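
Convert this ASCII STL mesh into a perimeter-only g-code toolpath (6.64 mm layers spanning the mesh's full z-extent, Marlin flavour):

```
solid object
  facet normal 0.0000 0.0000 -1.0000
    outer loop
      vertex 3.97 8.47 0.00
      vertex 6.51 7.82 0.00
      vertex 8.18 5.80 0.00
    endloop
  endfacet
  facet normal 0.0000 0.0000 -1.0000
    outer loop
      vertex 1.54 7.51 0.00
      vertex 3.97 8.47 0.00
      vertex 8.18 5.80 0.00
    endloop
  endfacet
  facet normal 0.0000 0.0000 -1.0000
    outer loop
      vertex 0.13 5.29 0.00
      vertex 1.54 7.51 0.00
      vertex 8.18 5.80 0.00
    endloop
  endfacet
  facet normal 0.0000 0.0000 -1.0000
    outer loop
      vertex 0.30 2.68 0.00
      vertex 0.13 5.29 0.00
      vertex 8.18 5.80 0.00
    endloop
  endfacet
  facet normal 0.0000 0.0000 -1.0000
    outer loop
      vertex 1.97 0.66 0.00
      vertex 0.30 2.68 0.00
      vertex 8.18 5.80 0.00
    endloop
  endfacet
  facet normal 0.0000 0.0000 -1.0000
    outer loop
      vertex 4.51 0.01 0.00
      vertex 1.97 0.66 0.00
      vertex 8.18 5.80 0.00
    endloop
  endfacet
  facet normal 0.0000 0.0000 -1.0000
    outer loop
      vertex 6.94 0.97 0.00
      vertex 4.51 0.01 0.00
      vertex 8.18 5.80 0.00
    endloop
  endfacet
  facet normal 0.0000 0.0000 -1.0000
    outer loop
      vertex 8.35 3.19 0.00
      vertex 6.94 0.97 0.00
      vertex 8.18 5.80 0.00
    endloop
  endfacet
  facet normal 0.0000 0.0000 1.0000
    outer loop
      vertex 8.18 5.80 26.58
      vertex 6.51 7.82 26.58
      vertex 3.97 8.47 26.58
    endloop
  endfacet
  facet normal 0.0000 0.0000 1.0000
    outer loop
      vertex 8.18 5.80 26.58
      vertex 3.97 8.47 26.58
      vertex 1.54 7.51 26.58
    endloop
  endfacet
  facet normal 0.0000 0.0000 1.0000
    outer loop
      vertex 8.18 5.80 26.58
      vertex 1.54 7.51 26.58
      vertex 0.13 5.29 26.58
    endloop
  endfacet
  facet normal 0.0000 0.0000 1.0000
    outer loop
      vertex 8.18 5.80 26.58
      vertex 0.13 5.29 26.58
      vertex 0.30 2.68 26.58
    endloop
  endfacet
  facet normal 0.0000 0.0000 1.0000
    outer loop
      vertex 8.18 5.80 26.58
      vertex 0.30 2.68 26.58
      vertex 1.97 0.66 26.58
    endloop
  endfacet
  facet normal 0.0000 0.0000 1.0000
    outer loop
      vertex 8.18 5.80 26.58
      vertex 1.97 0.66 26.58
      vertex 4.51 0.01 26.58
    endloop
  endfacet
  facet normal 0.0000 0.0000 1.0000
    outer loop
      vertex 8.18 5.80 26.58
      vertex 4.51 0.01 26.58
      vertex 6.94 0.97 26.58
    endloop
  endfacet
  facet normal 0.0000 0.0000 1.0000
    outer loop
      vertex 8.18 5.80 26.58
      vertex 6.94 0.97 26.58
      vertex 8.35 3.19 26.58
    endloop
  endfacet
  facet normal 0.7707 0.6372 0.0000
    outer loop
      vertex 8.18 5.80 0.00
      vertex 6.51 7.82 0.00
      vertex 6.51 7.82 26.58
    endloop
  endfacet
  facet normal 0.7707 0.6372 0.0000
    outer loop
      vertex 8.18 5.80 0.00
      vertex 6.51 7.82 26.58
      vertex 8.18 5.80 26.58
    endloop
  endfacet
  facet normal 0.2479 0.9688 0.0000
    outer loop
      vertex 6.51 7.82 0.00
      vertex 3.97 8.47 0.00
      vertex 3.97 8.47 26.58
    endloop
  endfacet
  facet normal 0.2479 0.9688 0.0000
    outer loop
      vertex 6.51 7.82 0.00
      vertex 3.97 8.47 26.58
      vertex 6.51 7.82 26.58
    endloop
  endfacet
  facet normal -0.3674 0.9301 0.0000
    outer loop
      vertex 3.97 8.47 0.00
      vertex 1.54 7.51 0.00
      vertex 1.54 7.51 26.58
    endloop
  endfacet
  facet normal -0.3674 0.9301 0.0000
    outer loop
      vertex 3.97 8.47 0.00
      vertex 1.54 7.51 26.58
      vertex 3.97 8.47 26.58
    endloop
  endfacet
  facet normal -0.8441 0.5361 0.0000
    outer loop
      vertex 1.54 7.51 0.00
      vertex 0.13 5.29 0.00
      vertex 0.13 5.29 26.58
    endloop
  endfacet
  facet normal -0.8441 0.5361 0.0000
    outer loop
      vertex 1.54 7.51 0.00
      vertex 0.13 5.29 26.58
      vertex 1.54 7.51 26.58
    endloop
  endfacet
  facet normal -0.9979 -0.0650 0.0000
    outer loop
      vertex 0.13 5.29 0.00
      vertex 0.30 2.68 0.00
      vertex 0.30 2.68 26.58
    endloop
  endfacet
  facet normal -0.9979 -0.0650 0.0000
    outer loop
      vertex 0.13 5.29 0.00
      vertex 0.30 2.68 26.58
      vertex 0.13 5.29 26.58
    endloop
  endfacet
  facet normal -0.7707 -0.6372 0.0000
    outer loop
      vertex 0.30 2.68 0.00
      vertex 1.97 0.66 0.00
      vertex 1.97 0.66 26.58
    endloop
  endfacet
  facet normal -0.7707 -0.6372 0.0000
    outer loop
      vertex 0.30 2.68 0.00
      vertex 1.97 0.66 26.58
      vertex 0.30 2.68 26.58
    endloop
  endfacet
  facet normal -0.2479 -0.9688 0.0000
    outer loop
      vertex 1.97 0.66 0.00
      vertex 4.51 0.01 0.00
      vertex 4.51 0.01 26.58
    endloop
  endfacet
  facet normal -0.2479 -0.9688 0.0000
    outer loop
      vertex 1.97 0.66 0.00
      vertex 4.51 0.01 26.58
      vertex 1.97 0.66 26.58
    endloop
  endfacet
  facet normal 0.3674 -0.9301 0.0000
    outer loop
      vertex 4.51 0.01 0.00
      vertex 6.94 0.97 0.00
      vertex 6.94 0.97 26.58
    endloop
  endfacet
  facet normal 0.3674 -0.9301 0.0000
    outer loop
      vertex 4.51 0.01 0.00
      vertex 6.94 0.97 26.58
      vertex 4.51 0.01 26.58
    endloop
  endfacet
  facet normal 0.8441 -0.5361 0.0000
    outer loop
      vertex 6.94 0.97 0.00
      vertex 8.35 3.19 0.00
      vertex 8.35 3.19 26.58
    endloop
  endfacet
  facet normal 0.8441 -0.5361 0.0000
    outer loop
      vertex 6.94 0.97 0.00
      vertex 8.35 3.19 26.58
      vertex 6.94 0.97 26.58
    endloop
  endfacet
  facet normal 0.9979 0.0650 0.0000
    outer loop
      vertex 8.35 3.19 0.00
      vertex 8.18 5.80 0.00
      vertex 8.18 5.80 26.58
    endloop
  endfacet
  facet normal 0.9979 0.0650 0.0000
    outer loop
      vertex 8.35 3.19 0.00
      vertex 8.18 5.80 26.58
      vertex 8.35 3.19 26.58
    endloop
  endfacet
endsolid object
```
; perimeter-only toolpath
G21 ; units = mm
G90 ; absolute positioning
G28 ; home
; layer 1
G0 Z6.64
G0 X8.18 Y5.80
G1 X6.51 Y7.82
G1 X3.97 Y8.47
G1 X1.54 Y7.51
G1 X0.13 Y5.29
G1 X0.30 Y2.68
G1 X1.97 Y0.66
G1 X4.51 Y0.01
G1 X6.94 Y0.97
G1 X8.35 Y3.19
G1 X8.18 Y5.80
; layer 2
G0 Z13.29
G0 X8.18 Y5.80
G1 X6.51 Y7.82
G1 X3.97 Y8.47
G1 X1.54 Y7.51
G1 X0.13 Y5.29
G1 X0.30 Y2.68
G1 X1.97 Y0.66
G1 X4.51 Y0.01
G1 X6.94 Y0.97
G1 X8.35 Y3.19
G1 X8.18 Y5.80
; layer 3
G0 Z19.93
G0 X8.18 Y5.80
G1 X6.51 Y7.82
G1 X3.97 Y8.47
G1 X1.54 Y7.51
G1 X0.13 Y5.29
G1 X0.30 Y2.68
G1 X1.97 Y0.66
G1 X4.51 Y0.01
G1 X6.94 Y0.97
G1 X8.35 Y3.19
G1 X8.18 Y5.80
; layer 4
G0 Z26.58
G0 X8.18 Y5.80
G1 X6.51 Y7.82
G1 X3.97 Y8.47
G1 X1.54 Y7.51
G1 X0.13 Y5.29
G1 X0.30 Y2.68
G1 X1.97 Y0.66
G1 X4.51 Y0.01
G1 X6.94 Y0.97
G1 X8.35 Y3.19
G1 X8.18 Y5.80
M2 ; end

The solid is a regular 10-sided prism (a cylinder approximated with 10 flat sides), circumscribed radius ≈ 4.24 mm, height ≈ 26.6 mm. Slicing at Δz = 6.64 mm — 4 equal slices spanning the solid's height, so layer i sits at z = i·h/4 — gives 4 non-empty perimeters. Each is a 10-segment closed polygon; G0 lifts to the layer z and rapids to the start vertex, then G1 traces the edges.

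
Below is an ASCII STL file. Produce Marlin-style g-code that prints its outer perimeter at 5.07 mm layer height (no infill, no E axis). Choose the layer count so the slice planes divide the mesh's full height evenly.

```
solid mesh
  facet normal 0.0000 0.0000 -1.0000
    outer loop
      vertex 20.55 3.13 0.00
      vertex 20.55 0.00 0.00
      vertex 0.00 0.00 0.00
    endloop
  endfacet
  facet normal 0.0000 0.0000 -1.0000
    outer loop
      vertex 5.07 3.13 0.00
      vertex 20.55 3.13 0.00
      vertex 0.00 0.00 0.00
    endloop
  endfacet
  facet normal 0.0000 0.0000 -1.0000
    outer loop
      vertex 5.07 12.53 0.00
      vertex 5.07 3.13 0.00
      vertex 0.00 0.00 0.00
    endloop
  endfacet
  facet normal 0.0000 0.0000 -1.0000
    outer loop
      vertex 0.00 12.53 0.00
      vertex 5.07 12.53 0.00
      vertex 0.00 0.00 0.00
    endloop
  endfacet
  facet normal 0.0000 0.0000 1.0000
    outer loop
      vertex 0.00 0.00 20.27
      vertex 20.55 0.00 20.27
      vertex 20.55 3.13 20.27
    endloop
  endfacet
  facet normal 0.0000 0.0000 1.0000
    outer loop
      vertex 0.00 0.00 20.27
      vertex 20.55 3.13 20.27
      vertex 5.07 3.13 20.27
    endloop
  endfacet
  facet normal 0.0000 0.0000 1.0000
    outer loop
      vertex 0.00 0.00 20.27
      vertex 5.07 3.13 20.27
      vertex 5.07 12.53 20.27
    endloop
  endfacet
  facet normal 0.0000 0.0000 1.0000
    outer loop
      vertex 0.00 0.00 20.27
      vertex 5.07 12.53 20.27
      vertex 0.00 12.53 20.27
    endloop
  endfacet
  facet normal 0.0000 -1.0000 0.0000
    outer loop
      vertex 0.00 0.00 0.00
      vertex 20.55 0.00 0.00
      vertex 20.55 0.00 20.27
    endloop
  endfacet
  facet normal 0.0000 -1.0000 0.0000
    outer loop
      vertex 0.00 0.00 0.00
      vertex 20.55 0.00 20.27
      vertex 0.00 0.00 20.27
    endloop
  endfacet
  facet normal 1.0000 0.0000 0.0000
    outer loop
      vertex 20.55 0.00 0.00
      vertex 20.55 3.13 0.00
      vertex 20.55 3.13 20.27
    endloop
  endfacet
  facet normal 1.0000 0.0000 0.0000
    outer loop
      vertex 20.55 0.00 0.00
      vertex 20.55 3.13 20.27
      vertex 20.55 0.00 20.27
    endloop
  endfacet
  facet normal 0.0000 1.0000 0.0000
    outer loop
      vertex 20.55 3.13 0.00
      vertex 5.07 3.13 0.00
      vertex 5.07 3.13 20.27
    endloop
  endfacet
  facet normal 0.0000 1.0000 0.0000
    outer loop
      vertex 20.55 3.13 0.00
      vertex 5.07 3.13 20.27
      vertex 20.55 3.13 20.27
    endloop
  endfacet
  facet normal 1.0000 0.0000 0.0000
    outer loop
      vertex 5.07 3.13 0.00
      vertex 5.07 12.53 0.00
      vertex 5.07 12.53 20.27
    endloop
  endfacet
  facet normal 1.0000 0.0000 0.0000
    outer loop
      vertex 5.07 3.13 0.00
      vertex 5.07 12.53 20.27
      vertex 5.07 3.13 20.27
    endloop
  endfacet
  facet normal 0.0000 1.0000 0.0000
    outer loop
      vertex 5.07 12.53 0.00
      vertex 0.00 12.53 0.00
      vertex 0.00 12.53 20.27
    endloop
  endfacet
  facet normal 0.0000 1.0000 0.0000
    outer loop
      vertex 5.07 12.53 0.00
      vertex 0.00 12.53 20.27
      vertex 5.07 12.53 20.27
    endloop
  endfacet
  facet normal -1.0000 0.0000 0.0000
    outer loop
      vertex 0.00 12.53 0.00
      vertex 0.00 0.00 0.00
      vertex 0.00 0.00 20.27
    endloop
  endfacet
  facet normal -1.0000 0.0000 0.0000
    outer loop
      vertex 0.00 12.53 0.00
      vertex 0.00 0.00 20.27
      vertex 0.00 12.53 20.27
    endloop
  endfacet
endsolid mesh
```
; perimeter-only toolpath
G21 ; units = mm
G90 ; absolute positioning
G28 ; home
; layer 1
G0 Z5.07
G0 X0.00 Y0.00
G1 X20.55 Y0.00
G1 X20.55 Y3.13
G1 X5.07 Y3.13
G1 X5.07 Y12.53
G1 X0.00 Y12.53
G1 X0.00 Y0.00
; layer 2
G0 Z10.13
G0 X0.00 Y0.00
G1 X20.55 Y0.00
G1 X20.55 Y3.13
G1 X5.07 Y3.13
G1 X5.07 Y12.53
G1 X0.00 Y12.53
G1 X0.00 Y0.00
; layer 3
G0 Z15.20
G0 X0.00 Y0.00
G1 X20.55 Y0.00
G1 X20.55 Y3.13
G1 X5.07 Y3.13
G1 X5.07 Y12.53
G1 X0.00 Y12.53
G1 X0.00 Y0.00
; layer 4
G0 Z20.27
G0 X0.00 Y0.00
G1 X20.55 Y0.00
G1 X20.55 Y3.13
G1 X5.07 Y3.13
G1 X5.07 Y12.53
G1 X0.00 Y12.53
G1 X0.00 Y0.00
M2 ; end

The solid is an L-shaped prism: outer 20.6 × 12.5 mm, arm thicknesses ≈ 3.13 mm (horizontal) and 5.07 mm (vertical), extruded 20.3 mm in z. Slicing at Δz = 5.07 mm — 4 equal slices spanning the solid's height, so layer i sits at z = i·h/4 — gives 4 non-empty perimeters. Each is a 6-segment closed polygon; G0 lifts to the layer z and rapids to the start vertex, then G1 traces the edges.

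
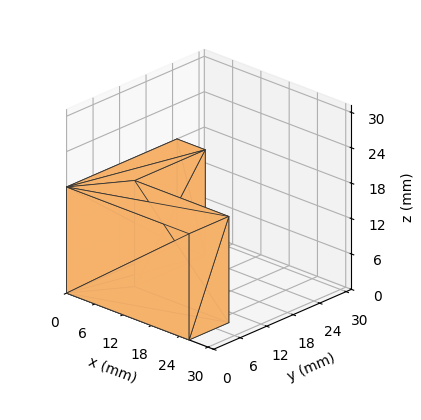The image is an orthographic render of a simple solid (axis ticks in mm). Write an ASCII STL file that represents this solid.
Reading the render: the shape is an L-shaped prism: outer 26 × 25 mm, arm thicknesses ≈ 9 mm (horizontal) and 6 mm (vertical), extruded 18 mm in z (dimensions read to the nearest mm from the axis ticks). For the STL, each face is triangulated and given an outward normal.

solid part
  facet normal 0.0000 0.0000 -1.0000
    outer loop
      vertex 26.000 9.000 0.000
      vertex 26.000 0.000 0.000
      vertex 0.000 0.000 0.000
    endloop
  endfacet
  facet normal 0.0000 0.0000 -1.0000
    outer loop
      vertex 6.000 9.000 0.000
      vertex 26.000 9.000 0.000
      vertex 0.000 0.000 0.000
    endloop
  endfacet
  facet normal 0.0000 0.0000 -1.0000
    outer loop
      vertex 6.000 25.000 0.000
      vertex 6.000 9.000 0.000
      vertex 0.000 0.000 0.000
    endloop
  endfacet
  facet normal 0.0000 0.0000 -1.0000
    outer loop
      vertex 0.000 25.000 0.000
      vertex 6.000 25.000 0.000
      vertex 0.000 0.000 0.000
    endloop
  endfacet
  facet normal 0.0000 0.0000 1.0000
    outer loop
      vertex 0.000 0.000 18.000
      vertex 26.000 0.000 18.000
      vertex 26.000 9.000 18.000
    endloop
  endfacet
  facet normal 0.0000 0.0000 1.0000
    outer loop
      vertex 0.000 0.000 18.000
      vertex 26.000 9.000 18.000
      vertex 6.000 9.000 18.000
    endloop
  endfacet
  facet normal 0.0000 0.0000 1.0000
    outer loop
      vertex 0.000 0.000 18.000
      vertex 6.000 9.000 18.000
      vertex 6.000 25.000 18.000
    endloop
  endfacet
  facet normal 0.0000 0.0000 1.0000
    outer loop
      vertex 0.000 0.000 18.000
      vertex 6.000 25.000 18.000
      vertex 0.000 25.000 18.000
    endloop
  endfacet
  facet normal 0.0000 -1.0000 0.0000
    outer loop
      vertex 0.000 0.000 0.000
      vertex 26.000 0.000 0.000
      vertex 26.000 0.000 18.000
    endloop
  endfacet
  facet normal 0.0000 -1.0000 0.0000
    outer loop
      vertex 0.000 0.000 0.000
      vertex 26.000 0.000 18.000
      vertex 0.000 0.000 18.000
    endloop
  endfacet
  facet normal 1.0000 0.0000 0.0000
    outer loop
      vertex 26.000 0.000 0.000
      vertex 26.000 9.000 0.000
      vertex 26.000 9.000 18.000
    endloop
  endfacet
  facet normal 1.0000 0.0000 0.0000
    outer loop
      vertex 26.000 0.000 0.000
      vertex 26.000 9.000 18.000
      vertex 26.000 0.000 18.000
    endloop
  endfacet
  facet normal 0.0000 1.0000 0.0000
    outer loop
      vertex 26.000 9.000 0.000
      vertex 6.000 9.000 0.000
      vertex 6.000 9.000 18.000
    endloop
  endfacet
  facet normal 0.0000 1.0000 0.0000
    outer loop
      vertex 26.000 9.000 0.000
      vertex 6.000 9.000 18.000
      vertex 26.000 9.000 18.000
    endloop
  endfacet
  facet normal 1.0000 0.0000 0.0000
    outer loop
      vertex 6.000 9.000 0.000
      vertex 6.000 25.000 0.000
      vertex 6.000 25.000 18.000
    endloop
  endfacet
  facet normal 1.0000 0.0000 0.0000
    outer loop
      vertex 6.000 9.000 0.000
      vertex 6.000 25.000 18.000
      vertex 6.000 9.000 18.000
    endloop
  endfacet
  facet normal 0.0000 1.0000 0.0000
    outer loop
      vertex 6.000 25.000 0.000
      vertex 0.000 25.000 0.000
      vertex 0.000 25.000 18.000
    endloop
  endfacet
  facet normal 0.0000 1.0000 0.0000
    outer loop
      vertex 6.000 25.000 0.000
      vertex 0.000 25.000 18.000
      vertex 6.000 25.000 18.000
    endloop
  endfacet
  facet normal -1.0000 0.0000 0.0000
    outer loop
      vertex 0.000 25.000 0.000
      vertex 0.000 0.000 0.000
      vertex 0.000 0.000 18.000
    endloop
  endfacet
  facet normal -1.0000 0.0000 0.0000
    outer loop
      vertex 0.000 25.000 0.000
      vertex 0.000 0.000 18.000
      vertex 0.000 25.000 18.000
    endloop
  endfacet
endsolid part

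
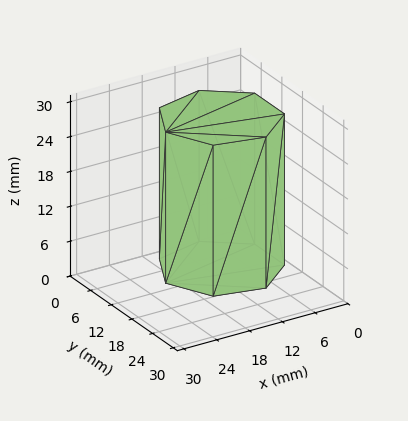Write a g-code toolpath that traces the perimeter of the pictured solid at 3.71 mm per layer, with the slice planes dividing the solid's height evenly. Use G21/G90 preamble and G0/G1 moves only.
Reading the render: the shape is a regular 7-sided prism (a cylinder approximated with 7 flat sides), circumscribed radius ≈ 10 mm, height ≈ 26 mm (dimensions read to the nearest mm from the axis ticks). For the g-code, the solid's height is divided into equal slices at the stated Δz and each level perimeter traced with G1 moves after a G0 lift.

; perimeter-only toolpath
G21 ; units = mm
G90 ; absolute positioning
G28 ; home
; layer 1
G0 Z3.71
G0 X20.00 Y10.00
G1 X16.23 Y17.82
G1 X7.77 Y19.75
G1 X0.99 Y14.34
G1 X0.99 Y5.66
G1 X7.77 Y0.25
G1 X16.23 Y2.18
G1 X20.00 Y10.00
; layer 2
G0 Z7.43
G0 X20.00 Y10.00
G1 X16.23 Y17.82
G1 X7.77 Y19.75
G1 X0.99 Y14.34
G1 X0.99 Y5.66
G1 X7.77 Y0.25
G1 X16.23 Y2.18
G1 X20.00 Y10.00
; layer 3
G0 Z11.14
G0 X20.00 Y10.00
G1 X16.23 Y17.82
G1 X7.77 Y19.75
G1 X0.99 Y14.34
G1 X0.99 Y5.66
G1 X7.77 Y0.25
G1 X16.23 Y2.18
G1 X20.00 Y10.00
; layer 4
G0 Z14.86
G0 X20.00 Y10.00
G1 X16.23 Y17.82
G1 X7.77 Y19.75
G1 X0.99 Y14.34
G1 X0.99 Y5.66
G1 X7.77 Y0.25
G1 X16.23 Y2.18
G1 X20.00 Y10.00
; layer 5
G0 Z18.57
G0 X20.00 Y10.00
G1 X16.23 Y17.82
G1 X7.77 Y19.75
G1 X0.99 Y14.34
G1 X0.99 Y5.66
G1 X7.77 Y0.25
G1 X16.23 Y2.18
G1 X20.00 Y10.00
; layer 6
G0 Z22.29
G0 X20.00 Y10.00
G1 X16.23 Y17.82
G1 X7.77 Y19.75
G1 X0.99 Y14.34
G1 X0.99 Y5.66
G1 X7.77 Y0.25
G1 X16.23 Y2.18
G1 X20.00 Y10.00
; layer 7
G0 Z26.00
G0 X20.00 Y10.00
G1 X16.23 Y17.82
G1 X7.77 Y19.75
G1 X0.99 Y14.34
G1 X0.99 Y5.66
G1 X7.77 Y0.25
G1 X16.23 Y2.18
G1 X20.00 Y10.00
M2 ; end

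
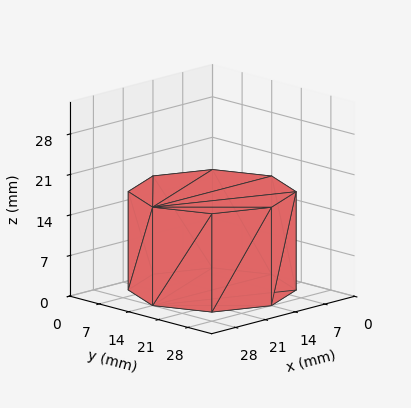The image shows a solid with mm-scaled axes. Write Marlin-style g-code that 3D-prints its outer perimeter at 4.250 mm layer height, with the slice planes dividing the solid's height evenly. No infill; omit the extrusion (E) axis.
Reading the render: the shape is a regular 8-sided prism (a cylinder approximated with 8 flat sides), circumscribed radius ≈ 14 mm, height ≈ 17 mm (dimensions read to the nearest mm from the axis ticks). For the g-code, the solid's height is divided into equal slices at the stated Δz and each level perimeter traced with G1 moves after a G0 lift.

; perimeter-only toolpath
G21 ; units = mm
G90 ; absolute positioning
G28 ; home
; layer 1
G0 Z4.250
G0 X28.000 Y14.000
G1 X23.899 Y23.899
G1 X14.000 Y28.000
G1 X4.101 Y23.899
G1 X0.000 Y14.000
G1 X4.101 Y4.101
G1 X14.000 Y0.000
G1 X23.899 Y4.101
G1 X28.000 Y14.000
; layer 2
G0 Z8.500
G0 X28.000 Y14.000
G1 X23.899 Y23.899
G1 X14.000 Y28.000
G1 X4.101 Y23.899
G1 X0.000 Y14.000
G1 X4.101 Y4.101
G1 X14.000 Y0.000
G1 X23.899 Y4.101
G1 X28.000 Y14.000
; layer 3
G0 Z12.750
G0 X28.000 Y14.000
G1 X23.899 Y23.899
G1 X14.000 Y28.000
G1 X4.101 Y23.899
G1 X0.000 Y14.000
G1 X4.101 Y4.101
G1 X14.000 Y0.000
G1 X23.899 Y4.101
G1 X28.000 Y14.000
; layer 4
G0 Z17.000
G0 X28.000 Y14.000
G1 X23.899 Y23.899
G1 X14.000 Y28.000
G1 X4.101 Y23.899
G1 X0.000 Y14.000
G1 X4.101 Y4.101
G1 X14.000 Y0.000
G1 X23.899 Y4.101
G1 X28.000 Y14.000
M2 ; end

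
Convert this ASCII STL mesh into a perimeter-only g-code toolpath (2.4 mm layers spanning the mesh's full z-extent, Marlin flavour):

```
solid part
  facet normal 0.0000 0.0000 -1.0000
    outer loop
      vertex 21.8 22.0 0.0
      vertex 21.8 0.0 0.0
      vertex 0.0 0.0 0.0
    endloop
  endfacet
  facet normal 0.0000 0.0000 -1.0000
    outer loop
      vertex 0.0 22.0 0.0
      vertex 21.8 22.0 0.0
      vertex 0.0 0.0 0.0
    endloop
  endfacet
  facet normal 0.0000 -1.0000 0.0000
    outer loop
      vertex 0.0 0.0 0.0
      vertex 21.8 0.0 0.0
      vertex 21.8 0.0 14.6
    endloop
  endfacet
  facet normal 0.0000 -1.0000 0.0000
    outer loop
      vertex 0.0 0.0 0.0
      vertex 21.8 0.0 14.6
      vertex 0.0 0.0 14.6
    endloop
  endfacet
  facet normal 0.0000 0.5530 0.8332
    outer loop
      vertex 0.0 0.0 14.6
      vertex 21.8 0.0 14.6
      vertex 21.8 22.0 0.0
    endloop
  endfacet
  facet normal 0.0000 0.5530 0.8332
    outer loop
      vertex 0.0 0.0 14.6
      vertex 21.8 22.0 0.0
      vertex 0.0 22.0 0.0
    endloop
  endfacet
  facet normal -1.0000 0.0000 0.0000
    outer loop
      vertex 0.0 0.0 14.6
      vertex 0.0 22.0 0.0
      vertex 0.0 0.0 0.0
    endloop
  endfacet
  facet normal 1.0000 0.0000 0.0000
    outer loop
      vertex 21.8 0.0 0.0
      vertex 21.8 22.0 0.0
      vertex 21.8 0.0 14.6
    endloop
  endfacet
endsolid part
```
; perimeter-only toolpath
G21 ; units = mm
G90 ; absolute positioning
G28 ; home
; layer 1
G0 Z2.4
G0 X0.0 Y0.0
G1 X21.8 Y0.0
G1 X21.8 Y18.3
G1 X0.0 Y18.3
G1 X0.0 Y0.0
; layer 2
G0 Z4.9
G0 X0.0 Y0.0
G1 X21.8 Y0.0
G1 X21.8 Y14.7
G1 X0.0 Y14.7
G1 X0.0 Y0.0
; layer 3
G0 Z7.3
G0 X0.0 Y0.0
G1 X21.8 Y0.0
G1 X21.8 Y11.0
G1 X0.0 Y11.0
G1 X0.0 Y0.0
; layer 4
G0 Z9.7
G0 X0.0 Y0.0
G1 X21.8 Y0.0
G1 X21.8 Y7.3
G1 X0.0 Y7.3
G1 X0.0 Y0.0
; layer 5
G0 Z12.2
G0 X0.0 Y0.0
G1 X21.8 Y0.0
G1 X21.8 Y3.7
G1 X0.0 Y3.7
G1 X0.0 Y0.0
M2 ; end

The solid is a wedge (ramp): 21.8 × 22 mm base, rising to 14.6 mm along the y=0 edge and sloping linearly to z=0 at y=22. Slicing at Δz = 2.4 mm — 6 equal slices spanning the solid's height, so layer i sits at z = i·h/6 — gives 5 non-empty perimeters. Each is a 4-segment closed polygon; G0 lifts to the layer z and rapids to the start vertex, then G1 traces the edges. The cross-section shrinks linearly with z (the slice at the apex is degenerate and omitted).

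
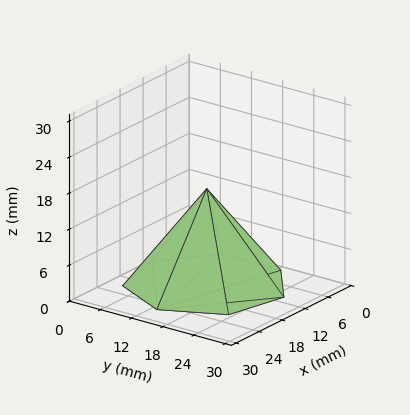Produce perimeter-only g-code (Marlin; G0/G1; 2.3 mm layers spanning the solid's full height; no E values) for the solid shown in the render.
Reading the render: the shape is a regular 7-sided pyramid, base circumscribed radius ≈ 13 mm, apex at z ≈ 16 mm (dimensions read to the nearest mm from the axis ticks). For the g-code, the solid's height is divided into equal slices at the stated Δz and each level perimeter traced with G1 moves after a G0 lift.

; perimeter-only toolpath
G21 ; units = mm
G90 ; absolute positioning
G28 ; home
; layer 1
G0 Z2.3
G0 X24.1 Y13.0
G1 X19.9 Y21.7
G1 X10.5 Y23.9
G1 X3.0 Y17.8
G1 X3.0 Y8.2
G1 X10.5 Y2.1
G1 X19.9 Y4.3
G1 X24.1 Y13.0
; layer 2
G0 Z4.6
G0 X22.3 Y13.0
G1 X18.8 Y20.3
G1 X10.9 Y22.1
G1 X4.6 Y17.0
G1 X4.6 Y9.0
G1 X10.9 Y3.9
G1 X18.8 Y5.7
G1 X22.3 Y13.0
; layer 3
G0 Z6.9
G0 X20.4 Y13.0
G1 X17.6 Y18.8
G1 X11.3 Y20.3
G1 X6.3 Y16.2
G1 X6.3 Y9.8
G1 X11.3 Y5.7
G1 X17.6 Y7.2
G1 X20.4 Y13.0
; layer 4
G0 Z9.1
G0 X18.6 Y13.0
G1 X16.5 Y17.4
G1 X11.8 Y18.4
G1 X8.0 Y15.4
G1 X8.0 Y10.6
G1 X11.8 Y7.6
G1 X16.5 Y8.6
G1 X18.6 Y13.0
; layer 5
G0 Z11.4
G0 X16.7 Y13.0
G1 X15.3 Y15.9
G1 X12.2 Y16.6
G1 X9.7 Y14.6
G1 X9.7 Y11.4
G1 X12.2 Y9.4
G1 X15.3 Y10.1
G1 X16.7 Y13.0
; layer 6
G0 Z13.7
G0 X14.9 Y13.0
G1 X14.2 Y14.5
G1 X12.6 Y14.8
G1 X11.3 Y13.8
G1 X11.3 Y12.2
G1 X12.6 Y11.2
G1 X14.2 Y11.5
G1 X14.9 Y13.0
M2 ; end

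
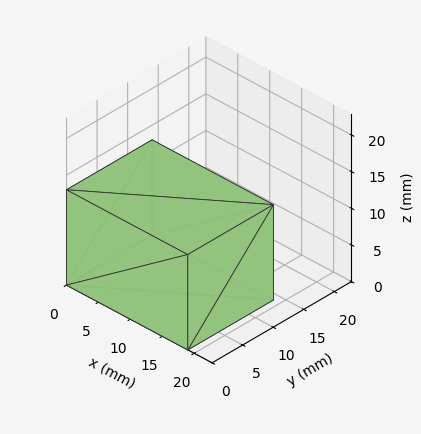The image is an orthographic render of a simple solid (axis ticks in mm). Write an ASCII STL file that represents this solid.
Reading the render: the shape is a rectangular box, roughly 19 × 14 mm footprint and 13 mm tall (dimensions read to the nearest mm from the axis ticks). For the STL, each face is triangulated and given an outward normal.

solid part
  facet normal 0.0000 0.0000 -1.0000
    outer loop
      vertex 19.00 14.00 0.00
      vertex 19.00 0.00 0.00
      vertex 0.00 0.00 0.00
    endloop
  endfacet
  facet normal 0.0000 0.0000 -1.0000
    outer loop
      vertex 0.00 14.00 0.00
      vertex 19.00 14.00 0.00
      vertex 0.00 0.00 0.00
    endloop
  endfacet
  facet normal 0.0000 0.0000 1.0000
    outer loop
      vertex 0.00 0.00 13.00
      vertex 19.00 0.00 13.00
      vertex 19.00 14.00 13.00
    endloop
  endfacet
  facet normal 0.0000 0.0000 1.0000
    outer loop
      vertex 0.00 0.00 13.00
      vertex 19.00 14.00 13.00
      vertex 0.00 14.00 13.00
    endloop
  endfacet
  facet normal 0.0000 -1.0000 0.0000
    outer loop
      vertex 0.00 0.00 0.00
      vertex 19.00 0.00 0.00
      vertex 19.00 0.00 13.00
    endloop
  endfacet
  facet normal 0.0000 -1.0000 0.0000
    outer loop
      vertex 0.00 0.00 0.00
      vertex 19.00 0.00 13.00
      vertex 0.00 0.00 13.00
    endloop
  endfacet
  facet normal 0.0000 1.0000 0.0000
    outer loop
      vertex 19.00 14.00 13.00
      vertex 19.00 14.00 0.00
      vertex 0.00 14.00 0.00
    endloop
  endfacet
  facet normal 0.0000 1.0000 0.0000
    outer loop
      vertex 0.00 14.00 13.00
      vertex 19.00 14.00 13.00
      vertex 0.00 14.00 0.00
    endloop
  endfacet
  facet normal -1.0000 0.0000 0.0000
    outer loop
      vertex 0.00 14.00 13.00
      vertex 0.00 14.00 0.00
      vertex 0.00 0.00 0.00
    endloop
  endfacet
  facet normal -1.0000 0.0000 0.0000
    outer loop
      vertex 0.00 0.00 13.00
      vertex 0.00 14.00 13.00
      vertex 0.00 0.00 0.00
    endloop
  endfacet
  facet normal 1.0000 0.0000 0.0000
    outer loop
      vertex 19.00 0.00 0.00
      vertex 19.00 14.00 0.00
      vertex 19.00 14.00 13.00
    endloop
  endfacet
  facet normal 1.0000 0.0000 0.0000
    outer loop
      vertex 19.00 0.00 0.00
      vertex 19.00 14.00 13.00
      vertex 19.00 0.00 13.00
    endloop
  endfacet
endsolid part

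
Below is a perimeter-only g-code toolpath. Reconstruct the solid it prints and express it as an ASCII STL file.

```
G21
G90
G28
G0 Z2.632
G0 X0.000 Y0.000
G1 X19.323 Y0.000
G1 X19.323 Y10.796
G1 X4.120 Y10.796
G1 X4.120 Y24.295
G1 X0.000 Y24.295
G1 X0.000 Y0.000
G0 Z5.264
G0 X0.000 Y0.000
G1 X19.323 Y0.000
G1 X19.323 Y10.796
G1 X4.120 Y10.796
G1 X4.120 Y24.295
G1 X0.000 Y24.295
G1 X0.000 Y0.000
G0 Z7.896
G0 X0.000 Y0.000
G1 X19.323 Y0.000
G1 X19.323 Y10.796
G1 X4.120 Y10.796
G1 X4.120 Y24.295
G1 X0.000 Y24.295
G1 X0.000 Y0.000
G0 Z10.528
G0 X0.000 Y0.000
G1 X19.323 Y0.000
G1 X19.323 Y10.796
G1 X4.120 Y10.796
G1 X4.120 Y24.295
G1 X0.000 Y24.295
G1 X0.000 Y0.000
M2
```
solid part
  facet normal 0.0000 0.0000 -1.0000
    outer loop
      vertex 19.323 10.796 0.000
      vertex 19.323 0.000 0.000
      vertex 0.000 0.000 0.000
    endloop
  endfacet
  facet normal 0.0000 0.0000 -1.0000
    outer loop
      vertex 4.120 10.796 0.000
      vertex 19.323 10.796 0.000
      vertex 0.000 0.000 0.000
    endloop
  endfacet
  facet normal 0.0000 0.0000 -1.0000
    outer loop
      vertex 4.120 24.295 0.000
      vertex 4.120 10.796 0.000
      vertex 0.000 0.000 0.000
    endloop
  endfacet
  facet normal 0.0000 0.0000 -1.0000
    outer loop
      vertex 0.000 24.295 0.000
      vertex 4.120 24.295 0.000
      vertex 0.000 0.000 0.000
    endloop
  endfacet
  facet normal 0.0000 0.0000 1.0000
    outer loop
      vertex 0.000 0.000 10.528
      vertex 19.323 0.000 10.528
      vertex 19.323 10.796 10.528
    endloop
  endfacet
  facet normal 0.0000 0.0000 1.0000
    outer loop
      vertex 0.000 0.000 10.528
      vertex 19.323 10.796 10.528
      vertex 4.120 10.796 10.528
    endloop
  endfacet
  facet normal 0.0000 0.0000 1.0000
    outer loop
      vertex 0.000 0.000 10.528
      vertex 4.120 10.796 10.528
      vertex 4.120 24.295 10.528
    endloop
  endfacet
  facet normal 0.0000 0.0000 1.0000
    outer loop
      vertex 0.000 0.000 10.528
      vertex 4.120 24.295 10.528
      vertex 0.000 24.295 10.528
    endloop
  endfacet
  facet normal 0.0000 -1.0000 0.0000
    outer loop
      vertex 0.000 0.000 0.000
      vertex 19.323 0.000 0.000
      vertex 19.323 0.000 10.528
    endloop
  endfacet
  facet normal 0.0000 -1.0000 0.0000
    outer loop
      vertex 0.000 0.000 0.000
      vertex 19.323 0.000 10.528
      vertex 0.000 0.000 10.528
    endloop
  endfacet
  facet normal 1.0000 0.0000 0.0000
    outer loop
      vertex 19.323 0.000 0.000
      vertex 19.323 10.796 0.000
      vertex 19.323 10.796 10.528
    endloop
  endfacet
  facet normal 1.0000 0.0000 0.0000
    outer loop
      vertex 19.323 0.000 0.000
      vertex 19.323 10.796 10.528
      vertex 19.323 0.000 10.528
    endloop
  endfacet
  facet normal 0.0000 1.0000 0.0000
    outer loop
      vertex 19.323 10.796 0.000
      vertex 4.120 10.796 0.000
      vertex 4.120 10.796 10.528
    endloop
  endfacet
  facet normal 0.0000 1.0000 0.0000
    outer loop
      vertex 19.323 10.796 0.000
      vertex 4.120 10.796 10.528
      vertex 19.323 10.796 10.528
    endloop
  endfacet
  facet normal 1.0000 0.0000 0.0000
    outer loop
      vertex 4.120 10.796 0.000
      vertex 4.120 24.295 0.000
      vertex 4.120 24.295 10.528
    endloop
  endfacet
  facet normal 1.0000 0.0000 0.0000
    outer loop
      vertex 4.120 10.796 0.000
      vertex 4.120 24.295 10.528
      vertex 4.120 10.796 10.528
    endloop
  endfacet
  facet normal 0.0000 1.0000 0.0000
    outer loop
      vertex 4.120 24.295 0.000
      vertex 0.000 24.295 0.000
      vertex 0.000 24.295 10.528
    endloop
  endfacet
  facet normal 0.0000 1.0000 0.0000
    outer loop
      vertex 4.120 24.295 0.000
      vertex 0.000 24.295 10.528
      vertex 4.120 24.295 10.528
    endloop
  endfacet
  facet normal -1.0000 0.0000 0.0000
    outer loop
      vertex 0.000 24.295 0.000
      vertex 0.000 0.000 0.000
      vertex 0.000 0.000 10.528
    endloop
  endfacet
  facet normal -1.0000 0.0000 0.0000
    outer loop
      vertex 0.000 24.295 0.000
      vertex 0.000 0.000 10.528
      vertex 0.000 24.295 10.528
    endloop
  endfacet
endsolid part

The G0 Z moves step by Δz≈2.632 mm. Every layer's G1 loop is the same polygon, so the solid is a straight extrusion of it from z=0 to z≈10.5. Closing with flat bottom and top caps and triangulating gives 20 facets — an L-shaped prism: outer 19.3 × 24.3 mm, arm thicknesses ≈ 10.8 mm (horizontal) and 4.12 mm (vertical), extruded 10.5 mm in z.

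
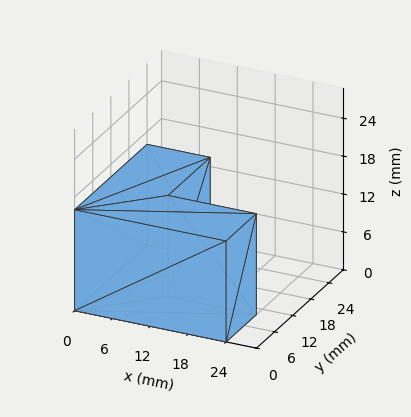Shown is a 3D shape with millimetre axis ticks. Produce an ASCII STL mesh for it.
Reading the render: the shape is an L-shaped prism: outer 24 × 24 mm, arm thicknesses ≈ 10 mm (horizontal) and 10 mm (vertical), extruded 16 mm in z (dimensions read to the nearest mm from the axis ticks). For the STL, each face is triangulated and given an outward normal.

solid part
  facet normal 0.0000 0.0000 -1.0000
    outer loop
      vertex 24.0 10.0 0.0
      vertex 24.0 0.0 0.0
      vertex 0.0 0.0 0.0
    endloop
  endfacet
  facet normal 0.0000 0.0000 -1.0000
    outer loop
      vertex 10.0 10.0 0.0
      vertex 24.0 10.0 0.0
      vertex 0.0 0.0 0.0
    endloop
  endfacet
  facet normal 0.0000 0.0000 -1.0000
    outer loop
      vertex 10.0 24.0 0.0
      vertex 10.0 10.0 0.0
      vertex 0.0 0.0 0.0
    endloop
  endfacet
  facet normal 0.0000 0.0000 -1.0000
    outer loop
      vertex 0.0 24.0 0.0
      vertex 10.0 24.0 0.0
      vertex 0.0 0.0 0.0
    endloop
  endfacet
  facet normal 0.0000 0.0000 1.0000
    outer loop
      vertex 0.0 0.0 16.0
      vertex 24.0 0.0 16.0
      vertex 24.0 10.0 16.0
    endloop
  endfacet
  facet normal 0.0000 0.0000 1.0000
    outer loop
      vertex 0.0 0.0 16.0
      vertex 24.0 10.0 16.0
      vertex 10.0 10.0 16.0
    endloop
  endfacet
  facet normal 0.0000 0.0000 1.0000
    outer loop
      vertex 0.0 0.0 16.0
      vertex 10.0 10.0 16.0
      vertex 10.0 24.0 16.0
    endloop
  endfacet
  facet normal 0.0000 0.0000 1.0000
    outer loop
      vertex 0.0 0.0 16.0
      vertex 10.0 24.0 16.0
      vertex 0.0 24.0 16.0
    endloop
  endfacet
  facet normal 0.0000 -1.0000 0.0000
    outer loop
      vertex 0.0 0.0 0.0
      vertex 24.0 0.0 0.0
      vertex 24.0 0.0 16.0
    endloop
  endfacet
  facet normal 0.0000 -1.0000 0.0000
    outer loop
      vertex 0.0 0.0 0.0
      vertex 24.0 0.0 16.0
      vertex 0.0 0.0 16.0
    endloop
  endfacet
  facet normal 1.0000 0.0000 0.0000
    outer loop
      vertex 24.0 0.0 0.0
      vertex 24.0 10.0 0.0
      vertex 24.0 10.0 16.0
    endloop
  endfacet
  facet normal 1.0000 0.0000 0.0000
    outer loop
      vertex 24.0 0.0 0.0
      vertex 24.0 10.0 16.0
      vertex 24.0 0.0 16.0
    endloop
  endfacet
  facet normal 0.0000 1.0000 0.0000
    outer loop
      vertex 24.0 10.0 0.0
      vertex 10.0 10.0 0.0
      vertex 10.0 10.0 16.0
    endloop
  endfacet
  facet normal 0.0000 1.0000 0.0000
    outer loop
      vertex 24.0 10.0 0.0
      vertex 10.0 10.0 16.0
      vertex 24.0 10.0 16.0
    endloop
  endfacet
  facet normal 1.0000 0.0000 0.0000
    outer loop
      vertex 10.0 10.0 0.0
      vertex 10.0 24.0 0.0
      vertex 10.0 24.0 16.0
    endloop
  endfacet
  facet normal 1.0000 0.0000 0.0000
    outer loop
      vertex 10.0 10.0 0.0
      vertex 10.0 24.0 16.0
      vertex 10.0 10.0 16.0
    endloop
  endfacet
  facet normal 0.0000 1.0000 0.0000
    outer loop
      vertex 10.0 24.0 0.0
      vertex 0.0 24.0 0.0
      vertex 0.0 24.0 16.0
    endloop
  endfacet
  facet normal 0.0000 1.0000 0.0000
    outer loop
      vertex 10.0 24.0 0.0
      vertex 0.0 24.0 16.0
      vertex 10.0 24.0 16.0
    endloop
  endfacet
  facet normal -1.0000 0.0000 0.0000
    outer loop
      vertex 0.0 24.0 0.0
      vertex 0.0 0.0 0.0
      vertex 0.0 0.0 16.0
    endloop
  endfacet
  facet normal -1.0000 0.0000 0.0000
    outer loop
      vertex 0.0 24.0 0.0
      vertex 0.0 0.0 16.0
      vertex 0.0 24.0 16.0
    endloop
  endfacet
endsolid part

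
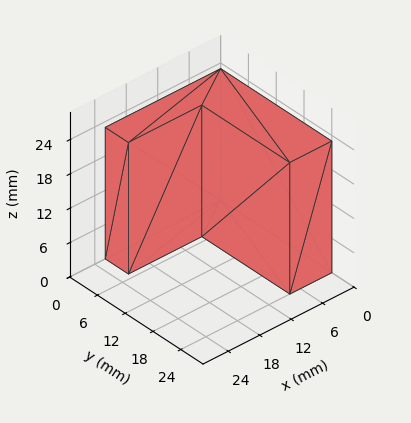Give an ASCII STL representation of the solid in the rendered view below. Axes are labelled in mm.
Reading the render: the shape is an L-shaped prism: outer 22 × 24 mm, arm thicknesses ≈ 5 mm (horizontal) and 8 mm (vertical), extruded 23 mm in z (dimensions read to the nearest mm from the axis ticks). For the STL, each face is triangulated and given an outward normal.

solid part
  facet normal 0.0000 0.0000 -1.0000
    outer loop
      vertex 22.0 5.0 0.0
      vertex 22.0 0.0 0.0
      vertex 0.0 0.0 0.0
    endloop
  endfacet
  facet normal 0.0000 0.0000 -1.0000
    outer loop
      vertex 8.0 5.0 0.0
      vertex 22.0 5.0 0.0
      vertex 0.0 0.0 0.0
    endloop
  endfacet
  facet normal 0.0000 0.0000 -1.0000
    outer loop
      vertex 8.0 24.0 0.0
      vertex 8.0 5.0 0.0
      vertex 0.0 0.0 0.0
    endloop
  endfacet
  facet normal 0.0000 0.0000 -1.0000
    outer loop
      vertex 0.0 24.0 0.0
      vertex 8.0 24.0 0.0
      vertex 0.0 0.0 0.0
    endloop
  endfacet
  facet normal 0.0000 0.0000 1.0000
    outer loop
      vertex 0.0 0.0 23.0
      vertex 22.0 0.0 23.0
      vertex 22.0 5.0 23.0
    endloop
  endfacet
  facet normal 0.0000 0.0000 1.0000
    outer loop
      vertex 0.0 0.0 23.0
      vertex 22.0 5.0 23.0
      vertex 8.0 5.0 23.0
    endloop
  endfacet
  facet normal 0.0000 0.0000 1.0000
    outer loop
      vertex 0.0 0.0 23.0
      vertex 8.0 5.0 23.0
      vertex 8.0 24.0 23.0
    endloop
  endfacet
  facet normal 0.0000 0.0000 1.0000
    outer loop
      vertex 0.0 0.0 23.0
      vertex 8.0 24.0 23.0
      vertex 0.0 24.0 23.0
    endloop
  endfacet
  facet normal 0.0000 -1.0000 0.0000
    outer loop
      vertex 0.0 0.0 0.0
      vertex 22.0 0.0 0.0
      vertex 22.0 0.0 23.0
    endloop
  endfacet
  facet normal 0.0000 -1.0000 0.0000
    outer loop
      vertex 0.0 0.0 0.0
      vertex 22.0 0.0 23.0
      vertex 0.0 0.0 23.0
    endloop
  endfacet
  facet normal 1.0000 0.0000 0.0000
    outer loop
      vertex 22.0 0.0 0.0
      vertex 22.0 5.0 0.0
      vertex 22.0 5.0 23.0
    endloop
  endfacet
  facet normal 1.0000 0.0000 0.0000
    outer loop
      vertex 22.0 0.0 0.0
      vertex 22.0 5.0 23.0
      vertex 22.0 0.0 23.0
    endloop
  endfacet
  facet normal 0.0000 1.0000 0.0000
    outer loop
      vertex 22.0 5.0 0.0
      vertex 8.0 5.0 0.0
      vertex 8.0 5.0 23.0
    endloop
  endfacet
  facet normal 0.0000 1.0000 0.0000
    outer loop
      vertex 22.0 5.0 0.0
      vertex 8.0 5.0 23.0
      vertex 22.0 5.0 23.0
    endloop
  endfacet
  facet normal 1.0000 0.0000 0.0000
    outer loop
      vertex 8.0 5.0 0.0
      vertex 8.0 24.0 0.0
      vertex 8.0 24.0 23.0
    endloop
  endfacet
  facet normal 1.0000 0.0000 0.0000
    outer loop
      vertex 8.0 5.0 0.0
      vertex 8.0 24.0 23.0
      vertex 8.0 5.0 23.0
    endloop
  endfacet
  facet normal 0.0000 1.0000 0.0000
    outer loop
      vertex 8.0 24.0 0.0
      vertex 0.0 24.0 0.0
      vertex 0.0 24.0 23.0
    endloop
  endfacet
  facet normal 0.0000 1.0000 0.0000
    outer loop
      vertex 8.0 24.0 0.0
      vertex 0.0 24.0 23.0
      vertex 8.0 24.0 23.0
    endloop
  endfacet
  facet normal -1.0000 0.0000 0.0000
    outer loop
      vertex 0.0 24.0 0.0
      vertex 0.0 0.0 0.0
      vertex 0.0 0.0 23.0
    endloop
  endfacet
  facet normal -1.0000 0.0000 0.0000
    outer loop
      vertex 0.0 24.0 0.0
      vertex 0.0 0.0 23.0
      vertex 0.0 24.0 23.0
    endloop
  endfacet
endsolid part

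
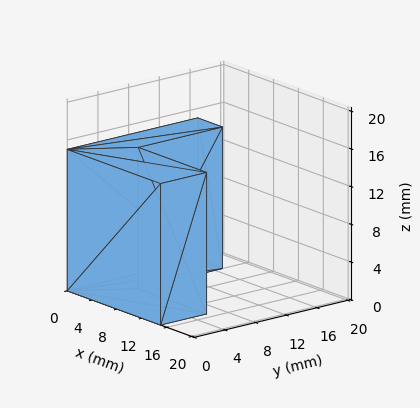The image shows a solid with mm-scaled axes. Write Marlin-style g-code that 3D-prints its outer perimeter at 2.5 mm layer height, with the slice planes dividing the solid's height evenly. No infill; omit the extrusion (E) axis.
Reading the render: the shape is an L-shaped prism: outer 15 × 17 mm, arm thicknesses ≈ 6 mm (horizontal) and 4 mm (vertical), extruded 15 mm in z (dimensions read to the nearest mm from the axis ticks). For the g-code, the solid's height is divided into equal slices at the stated Δz and each level perimeter traced with G1 moves after a G0 lift.

; perimeter-only toolpath
G21 ; units = mm
G90 ; absolute positioning
G28 ; home
; layer 1
G0 Z2.5
G0 X0.0 Y0.0
G1 X15.0 Y0.0
G1 X15.0 Y6.0
G1 X4.0 Y6.0
G1 X4.0 Y17.0
G1 X0.0 Y17.0
G1 X0.0 Y0.0
; layer 2
G0 Z5.0
G0 X0.0 Y0.0
G1 X15.0 Y0.0
G1 X15.0 Y6.0
G1 X4.0 Y6.0
G1 X4.0 Y17.0
G1 X0.0 Y17.0
G1 X0.0 Y0.0
; layer 3
G0 Z7.5
G0 X0.0 Y0.0
G1 X15.0 Y0.0
G1 X15.0 Y6.0
G1 X4.0 Y6.0
G1 X4.0 Y17.0
G1 X0.0 Y17.0
G1 X0.0 Y0.0
; layer 4
G0 Z10.0
G0 X0.0 Y0.0
G1 X15.0 Y0.0
G1 X15.0 Y6.0
G1 X4.0 Y6.0
G1 X4.0 Y17.0
G1 X0.0 Y17.0
G1 X0.0 Y0.0
; layer 5
G0 Z12.5
G0 X0.0 Y0.0
G1 X15.0 Y0.0
G1 X15.0 Y6.0
G1 X4.0 Y6.0
G1 X4.0 Y17.0
G1 X0.0 Y17.0
G1 X0.0 Y0.0
; layer 6
G0 Z15.0
G0 X0.0 Y0.0
G1 X15.0 Y0.0
G1 X15.0 Y6.0
G1 X4.0 Y6.0
G1 X4.0 Y17.0
G1 X0.0 Y17.0
G1 X0.0 Y0.0
M2 ; end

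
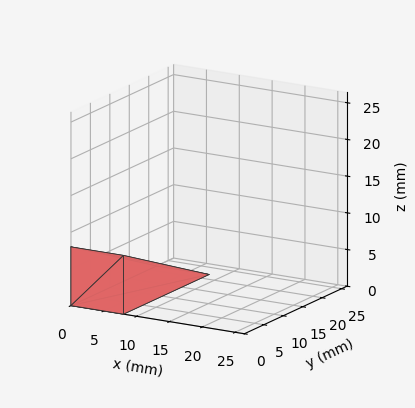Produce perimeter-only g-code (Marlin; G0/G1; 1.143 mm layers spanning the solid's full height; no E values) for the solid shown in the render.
Reading the render: the shape is a wedge (ramp): 8 × 22 mm base, rising to 8 mm along the y=0 edge and sloping linearly to z=0 at y=22 (dimensions read to the nearest mm from the axis ticks). For the g-code, the solid's height is divided into equal slices at the stated Δz and each level perimeter traced with G1 moves after a G0 lift.

; perimeter-only toolpath
G21 ; units = mm
G90 ; absolute positioning
G28 ; home
; layer 1
G0 Z1.143
G0 X0.000 Y0.000
G1 X8.000 Y0.000
G1 X8.000 Y18.857
G1 X0.000 Y18.857
G1 X0.000 Y0.000
; layer 2
G0 Z2.286
G0 X0.000 Y0.000
G1 X8.000 Y0.000
G1 X8.000 Y15.714
G1 X0.000 Y15.714
G1 X0.000 Y0.000
; layer 3
G0 Z3.429
G0 X0.000 Y0.000
G1 X8.000 Y0.000
G1 X8.000 Y12.571
G1 X0.000 Y12.571
G1 X0.000 Y0.000
; layer 4
G0 Z4.571
G0 X0.000 Y0.000
G1 X8.000 Y0.000
G1 X8.000 Y9.429
G1 X0.000 Y9.429
G1 X0.000 Y0.000
; layer 5
G0 Z5.714
G0 X0.000 Y0.000
G1 X8.000 Y0.000
G1 X8.000 Y6.286
G1 X0.000 Y6.286
G1 X0.000 Y0.000
; layer 6
G0 Z6.857
G0 X0.000 Y0.000
G1 X8.000 Y0.000
G1 X8.000 Y3.143
G1 X0.000 Y3.143
G1 X0.000 Y0.000
M2 ; end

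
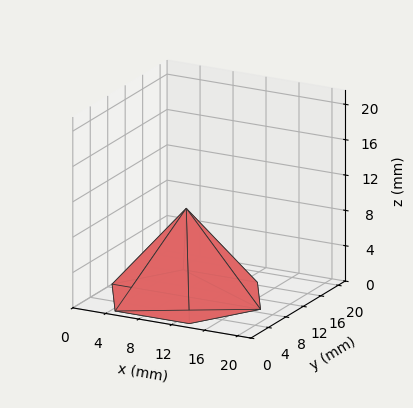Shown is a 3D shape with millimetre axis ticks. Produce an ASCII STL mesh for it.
Reading the render: the shape is a regular 6-sided pyramid, base circumscribed radius ≈ 9 mm, apex at z ≈ 10 mm (dimensions read to the nearest mm from the axis ticks). For the STL, each face is triangulated and given an outward normal.

solid part
  facet normal 0.0000 0.0000 -1.0000
    outer loop
      vertex 4.5 16.8 0.0
      vertex 13.5 16.8 0.0
      vertex 18.0 9.0 0.0
    endloop
  endfacet
  facet normal 0.0000 0.0000 -1.0000
    outer loop
      vertex 0.0 9.0 0.0
      vertex 4.5 16.8 0.0
      vertex 18.0 9.0 0.0
    endloop
  endfacet
  facet normal 0.0000 0.0000 -1.0000
    outer loop
      vertex 4.5 1.2 0.0
      vertex 0.0 9.0 0.0
      vertex 18.0 9.0 0.0
    endloop
  endfacet
  facet normal 0.0000 0.0000 -1.0000
    outer loop
      vertex 13.5 1.2 0.0
      vertex 4.5 1.2 0.0
      vertex 18.0 9.0 0.0
    endloop
  endfacet
  facet normal 0.6831 0.3941 0.6148
    outer loop
      vertex 18.0 9.0 0.0
      vertex 13.5 16.8 0.0
      vertex 9.0 9.0 10.0
    endloop
  endfacet
  facet normal 0.0000 0.7885 0.6150
    outer loop
      vertex 13.5 16.8 0.0
      vertex 4.5 16.8 0.0
      vertex 9.0 9.0 10.0
    endloop
  endfacet
  facet normal -0.6831 0.3941 0.6148
    outer loop
      vertex 4.5 16.8 0.0
      vertex 0.0 9.0 0.0
      vertex 9.0 9.0 10.0
    endloop
  endfacet
  facet normal -0.6831 -0.3941 0.6148
    outer loop
      vertex 0.0 9.0 0.0
      vertex 4.5 1.2 0.0
      vertex 9.0 9.0 10.0
    endloop
  endfacet
  facet normal 0.0000 -0.7885 0.6150
    outer loop
      vertex 4.5 1.2 0.0
      vertex 13.5 1.2 0.0
      vertex 9.0 9.0 10.0
    endloop
  endfacet
  facet normal 0.6831 -0.3941 0.6148
    outer loop
      vertex 13.5 1.2 0.0
      vertex 18.0 9.0 0.0
      vertex 9.0 9.0 10.0
    endloop
  endfacet
endsolid part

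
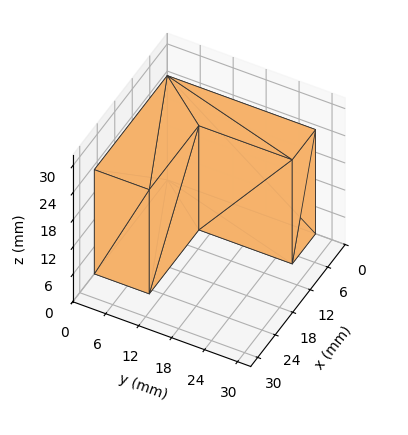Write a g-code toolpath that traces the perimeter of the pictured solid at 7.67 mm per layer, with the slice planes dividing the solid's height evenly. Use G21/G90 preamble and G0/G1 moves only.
Reading the render: the shape is an L-shaped prism: outer 25 × 27 mm, arm thicknesses ≈ 10 mm (horizontal) and 8 mm (vertical), extruded 23 mm in z (dimensions read to the nearest mm from the axis ticks). For the g-code, the solid's height is divided into equal slices at the stated Δz and each level perimeter traced with G1 moves after a G0 lift.

; perimeter-only toolpath
G21 ; units = mm
G90 ; absolute positioning
G28 ; home
; layer 1
G0 Z7.67
G0 X0.00 Y0.00
G1 X25.00 Y0.00
G1 X25.00 Y10.00
G1 X8.00 Y10.00
G1 X8.00 Y27.00
G1 X0.00 Y27.00
G1 X0.00 Y0.00
; layer 2
G0 Z15.33
G0 X0.00 Y0.00
G1 X25.00 Y0.00
G1 X25.00 Y10.00
G1 X8.00 Y10.00
G1 X8.00 Y27.00
G1 X0.00 Y27.00
G1 X0.00 Y0.00
; layer 3
G0 Z23.00
G0 X0.00 Y0.00
G1 X25.00 Y0.00
G1 X25.00 Y10.00
G1 X8.00 Y10.00
G1 X8.00 Y27.00
G1 X0.00 Y27.00
G1 X0.00 Y0.00
M2 ; end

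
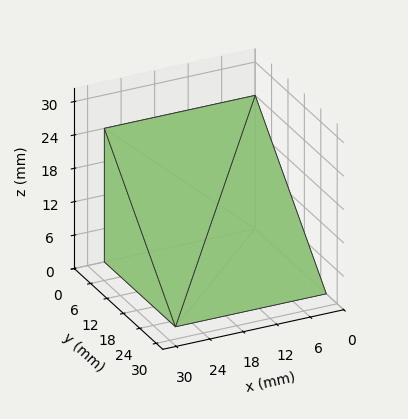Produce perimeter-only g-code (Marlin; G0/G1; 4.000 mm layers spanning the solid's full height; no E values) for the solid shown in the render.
Reading the render: the shape is a wedge (ramp): 27 × 26 mm base, rising to 24 mm along the y=0 edge and sloping linearly to z=0 at y=26 (dimensions read to the nearest mm from the axis ticks). For the g-code, the solid's height is divided into equal slices at the stated Δz and each level perimeter traced with G1 moves after a G0 lift.

; perimeter-only toolpath
G21 ; units = mm
G90 ; absolute positioning
G28 ; home
; layer 1
G0 Z4.000
G0 X0.000 Y0.000
G1 X27.000 Y0.000
G1 X27.000 Y21.667
G1 X0.000 Y21.667
G1 X0.000 Y0.000
; layer 2
G0 Z8.000
G0 X0.000 Y0.000
G1 X27.000 Y0.000
G1 X27.000 Y17.333
G1 X0.000 Y17.333
G1 X0.000 Y0.000
; layer 3
G0 Z12.000
G0 X0.000 Y0.000
G1 X27.000 Y0.000
G1 X27.000 Y13.000
G1 X0.000 Y13.000
G1 X0.000 Y0.000
; layer 4
G0 Z16.000
G0 X0.000 Y0.000
G1 X27.000 Y0.000
G1 X27.000 Y8.667
G1 X0.000 Y8.667
G1 X0.000 Y0.000
; layer 5
G0 Z20.000
G0 X0.000 Y0.000
G1 X27.000 Y0.000
G1 X27.000 Y4.333
G1 X0.000 Y4.333
G1 X0.000 Y0.000
M2 ; end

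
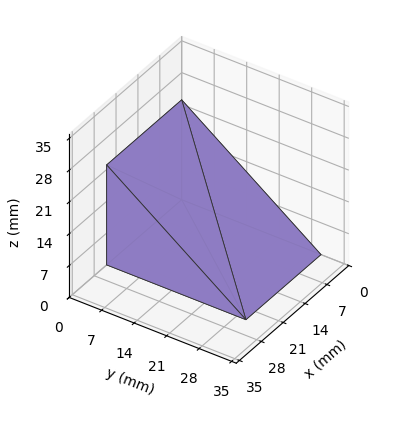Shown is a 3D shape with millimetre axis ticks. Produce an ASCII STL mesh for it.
Reading the render: the shape is a wedge (ramp): 24 × 30 mm base, rising to 22 mm along the y=0 edge and sloping linearly to z=0 at y=30 (dimensions read to the nearest mm from the axis ticks). For the STL, each face is triangulated and given an outward normal.

solid part
  facet normal 0.0000 0.0000 -1.0000
    outer loop
      vertex 24.00 30.00 0.00
      vertex 24.00 0.00 0.00
      vertex 0.00 0.00 0.00
    endloop
  endfacet
  facet normal 0.0000 0.0000 -1.0000
    outer loop
      vertex 0.00 30.00 0.00
      vertex 24.00 30.00 0.00
      vertex 0.00 0.00 0.00
    endloop
  endfacet
  facet normal 0.0000 -1.0000 0.0000
    outer loop
      vertex 0.00 0.00 0.00
      vertex 24.00 0.00 0.00
      vertex 24.00 0.00 22.00
    endloop
  endfacet
  facet normal 0.0000 -1.0000 0.0000
    outer loop
      vertex 0.00 0.00 0.00
      vertex 24.00 0.00 22.00
      vertex 0.00 0.00 22.00
    endloop
  endfacet
  facet normal 0.0000 0.5914 0.8064
    outer loop
      vertex 0.00 0.00 22.00
      vertex 24.00 0.00 22.00
      vertex 24.00 30.00 0.00
    endloop
  endfacet
  facet normal 0.0000 0.5914 0.8064
    outer loop
      vertex 0.00 0.00 22.00
      vertex 24.00 30.00 0.00
      vertex 0.00 30.00 0.00
    endloop
  endfacet
  facet normal -1.0000 0.0000 0.0000
    outer loop
      vertex 0.00 0.00 22.00
      vertex 0.00 30.00 0.00
      vertex 0.00 0.00 0.00
    endloop
  endfacet
  facet normal 1.0000 0.0000 0.0000
    outer loop
      vertex 24.00 0.00 0.00
      vertex 24.00 30.00 0.00
      vertex 24.00 0.00 22.00
    endloop
  endfacet
endsolid part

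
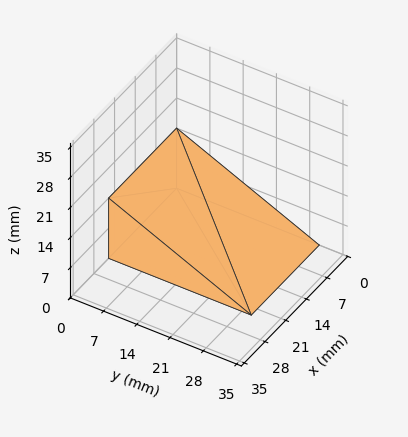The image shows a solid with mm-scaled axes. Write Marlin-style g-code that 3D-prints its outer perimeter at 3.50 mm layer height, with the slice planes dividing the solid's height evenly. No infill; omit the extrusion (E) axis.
Reading the render: the shape is a wedge (ramp): 23 × 30 mm base, rising to 14 mm along the y=0 edge and sloping linearly to z=0 at y=30 (dimensions read to the nearest mm from the axis ticks). For the g-code, the solid's height is divided into equal slices at the stated Δz and each level perimeter traced with G1 moves after a G0 lift.

; perimeter-only toolpath
G21 ; units = mm
G90 ; absolute positioning
G28 ; home
; layer 1
G0 Z3.50
G0 X0.00 Y0.00
G1 X23.00 Y0.00
G1 X23.00 Y22.50
G1 X0.00 Y22.50
G1 X0.00 Y0.00
; layer 2
G0 Z7.00
G0 X0.00 Y0.00
G1 X23.00 Y0.00
G1 X23.00 Y15.00
G1 X0.00 Y15.00
G1 X0.00 Y0.00
; layer 3
G0 Z10.50
G0 X0.00 Y0.00
G1 X23.00 Y0.00
G1 X23.00 Y7.50
G1 X0.00 Y7.50
G1 X0.00 Y0.00
M2 ; end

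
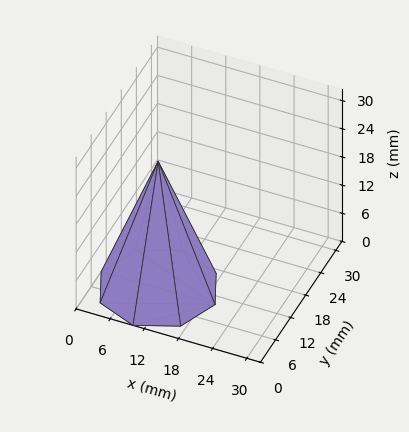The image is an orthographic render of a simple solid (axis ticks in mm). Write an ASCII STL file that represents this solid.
Reading the render: the shape is a regular 8-sided pyramid, base circumscribed radius ≈ 10 mm, apex at z ≈ 27 mm (dimensions read to the nearest mm from the axis ticks). For the STL, each face is triangulated and given an outward normal.

solid part
  facet normal 0.0000 0.0000 -1.0000
    outer loop
      vertex 10.00 20.00 0.00
      vertex 17.07 17.07 0.00
      vertex 20.00 10.00 0.00
    endloop
  endfacet
  facet normal 0.0000 0.0000 -1.0000
    outer loop
      vertex 2.93 17.07 0.00
      vertex 10.00 20.00 0.00
      vertex 20.00 10.00 0.00
    endloop
  endfacet
  facet normal 0.0000 0.0000 -1.0000
    outer loop
      vertex 0.00 10.00 0.00
      vertex 2.93 17.07 0.00
      vertex 20.00 10.00 0.00
    endloop
  endfacet
  facet normal 0.0000 0.0000 -1.0000
    outer loop
      vertex 2.93 2.93 0.00
      vertex 0.00 10.00 0.00
      vertex 20.00 10.00 0.00
    endloop
  endfacet
  facet normal 0.0000 0.0000 -1.0000
    outer loop
      vertex 10.00 0.00 0.00
      vertex 2.93 2.93 0.00
      vertex 20.00 10.00 0.00
    endloop
  endfacet
  facet normal 0.0000 0.0000 -1.0000
    outer loop
      vertex 17.07 2.93 0.00
      vertex 10.00 0.00 0.00
      vertex 20.00 10.00 0.00
    endloop
  endfacet
  facet normal 0.8741 0.3622 0.3237
    outer loop
      vertex 20.00 10.00 0.00
      vertex 17.07 17.07 0.00
      vertex 10.00 10.00 27.00
    endloop
  endfacet
  facet normal 0.3622 0.8741 0.3237
    outer loop
      vertex 17.07 17.07 0.00
      vertex 10.00 20.00 0.00
      vertex 10.00 10.00 27.00
    endloop
  endfacet
  facet normal -0.3622 0.8741 0.3237
    outer loop
      vertex 10.00 20.00 0.00
      vertex 2.93 17.07 0.00
      vertex 10.00 10.00 27.00
    endloop
  endfacet
  facet normal -0.8741 0.3622 0.3237
    outer loop
      vertex 2.93 17.07 0.00
      vertex 0.00 10.00 0.00
      vertex 10.00 10.00 27.00
    endloop
  endfacet
  facet normal -0.8741 -0.3622 0.3237
    outer loop
      vertex 0.00 10.00 0.00
      vertex 2.93 2.93 0.00
      vertex 10.00 10.00 27.00
    endloop
  endfacet
  facet normal -0.3622 -0.8741 0.3237
    outer loop
      vertex 2.93 2.93 0.00
      vertex 10.00 0.00 0.00
      vertex 10.00 10.00 27.00
    endloop
  endfacet
  facet normal 0.3622 -0.8741 0.3237
    outer loop
      vertex 10.00 0.00 0.00
      vertex 17.07 2.93 0.00
      vertex 10.00 10.00 27.00
    endloop
  endfacet
  facet normal 0.8741 -0.3622 0.3237
    outer loop
      vertex 17.07 2.93 0.00
      vertex 20.00 10.00 0.00
      vertex 10.00 10.00 27.00
    endloop
  endfacet
endsolid part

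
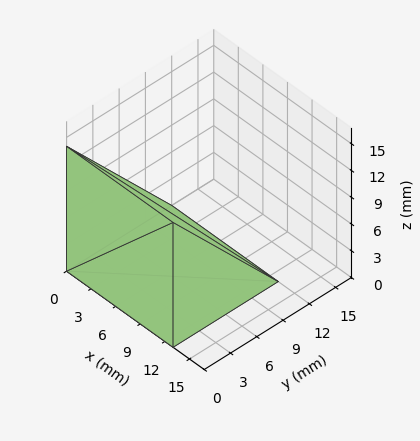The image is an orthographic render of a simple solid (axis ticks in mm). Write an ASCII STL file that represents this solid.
Reading the render: the shape is a wedge (ramp): 13 × 12 mm base, rising to 14 mm along the y=0 edge and sloping linearly to z=0 at y=12 (dimensions read to the nearest mm from the axis ticks). For the STL, each face is triangulated and given an outward normal.

solid part
  facet normal 0.0000 0.0000 -1.0000
    outer loop
      vertex 13.0 12.0 0.0
      vertex 13.0 0.0 0.0
      vertex 0.0 0.0 0.0
    endloop
  endfacet
  facet normal 0.0000 0.0000 -1.0000
    outer loop
      vertex 0.0 12.0 0.0
      vertex 13.0 12.0 0.0
      vertex 0.0 0.0 0.0
    endloop
  endfacet
  facet normal 0.0000 -1.0000 0.0000
    outer loop
      vertex 0.0 0.0 0.0
      vertex 13.0 0.0 0.0
      vertex 13.0 0.0 14.0
    endloop
  endfacet
  facet normal 0.0000 -1.0000 0.0000
    outer loop
      vertex 0.0 0.0 0.0
      vertex 13.0 0.0 14.0
      vertex 0.0 0.0 14.0
    endloop
  endfacet
  facet normal 0.0000 0.7593 0.6508
    outer loop
      vertex 0.0 0.0 14.0
      vertex 13.0 0.0 14.0
      vertex 13.0 12.0 0.0
    endloop
  endfacet
  facet normal 0.0000 0.7593 0.6508
    outer loop
      vertex 0.0 0.0 14.0
      vertex 13.0 12.0 0.0
      vertex 0.0 12.0 0.0
    endloop
  endfacet
  facet normal -1.0000 0.0000 0.0000
    outer loop
      vertex 0.0 0.0 14.0
      vertex 0.0 12.0 0.0
      vertex 0.0 0.0 0.0
    endloop
  endfacet
  facet normal 1.0000 0.0000 0.0000
    outer loop
      vertex 13.0 0.0 0.0
      vertex 13.0 12.0 0.0
      vertex 13.0 0.0 14.0
    endloop
  endfacet
endsolid part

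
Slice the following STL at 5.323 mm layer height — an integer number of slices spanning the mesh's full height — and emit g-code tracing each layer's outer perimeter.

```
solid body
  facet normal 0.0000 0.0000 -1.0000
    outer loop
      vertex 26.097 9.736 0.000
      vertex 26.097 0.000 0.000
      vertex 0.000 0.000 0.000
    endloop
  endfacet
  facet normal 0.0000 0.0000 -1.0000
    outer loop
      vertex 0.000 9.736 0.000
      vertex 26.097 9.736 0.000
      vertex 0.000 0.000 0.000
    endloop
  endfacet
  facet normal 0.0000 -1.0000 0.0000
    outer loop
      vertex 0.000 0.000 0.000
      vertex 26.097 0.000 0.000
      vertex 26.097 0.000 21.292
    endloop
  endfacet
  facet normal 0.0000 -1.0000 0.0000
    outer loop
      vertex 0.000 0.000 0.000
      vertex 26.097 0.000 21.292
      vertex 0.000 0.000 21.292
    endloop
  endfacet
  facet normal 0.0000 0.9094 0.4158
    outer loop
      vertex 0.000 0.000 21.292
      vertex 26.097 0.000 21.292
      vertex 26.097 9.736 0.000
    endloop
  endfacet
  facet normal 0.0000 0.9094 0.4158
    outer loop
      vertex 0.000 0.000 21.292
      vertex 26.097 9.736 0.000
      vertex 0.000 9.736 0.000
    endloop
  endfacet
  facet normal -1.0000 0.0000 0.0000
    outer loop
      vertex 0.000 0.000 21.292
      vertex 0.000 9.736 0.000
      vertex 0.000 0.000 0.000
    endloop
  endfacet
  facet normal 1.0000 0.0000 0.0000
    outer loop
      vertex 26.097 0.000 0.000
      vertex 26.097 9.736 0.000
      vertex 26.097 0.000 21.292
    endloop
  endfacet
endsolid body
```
; perimeter-only toolpath
G21 ; units = mm
G90 ; absolute positioning
G28 ; home
; layer 1
G0 Z5.323
G0 X0.000 Y0.000
G1 X26.097 Y0.000
G1 X26.097 Y7.302
G1 X0.000 Y7.302
G1 X0.000 Y0.000
; layer 2
G0 Z10.646
G0 X0.000 Y0.000
G1 X26.097 Y0.000
G1 X26.097 Y4.868
G1 X0.000 Y4.868
G1 X0.000 Y0.000
; layer 3
G0 Z15.969
G0 X0.000 Y0.000
G1 X26.097 Y0.000
G1 X26.097 Y2.434
G1 X0.000 Y2.434
G1 X0.000 Y0.000
M2 ; end

The solid is a wedge (ramp): 26.1 × 9.74 mm base, rising to 21.3 mm along the y=0 edge and sloping linearly to z=0 at y=9.74. Slicing at Δz = 5.323 mm — 4 equal slices spanning the solid's height, so layer i sits at z = i·h/4 — gives 3 non-empty perimeters. Each is a 4-segment closed polygon; G0 lifts to the layer z and rapids to the start vertex, then G1 traces the edges. The cross-section shrinks linearly with z (the slice at the apex is degenerate and omitted).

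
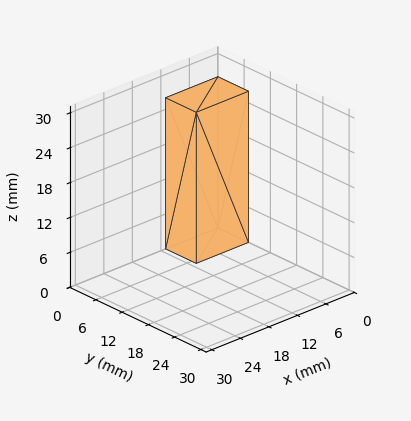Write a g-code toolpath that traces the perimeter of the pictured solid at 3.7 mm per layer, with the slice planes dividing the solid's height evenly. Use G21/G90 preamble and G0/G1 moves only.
Reading the render: the shape is a rectangular box, roughly 11 × 7 mm footprint and 26 mm tall (dimensions read to the nearest mm from the axis ticks). For the g-code, the solid's height is divided into equal slices at the stated Δz and each level perimeter traced with G1 moves after a G0 lift.

; perimeter-only toolpath
G21 ; units = mm
G90 ; absolute positioning
G28 ; home
; layer 1
G0 Z3.7
G0 X0.0 Y0.0
G1 X11.0 Y0.0
G1 X11.0 Y7.0
G1 X0.0 Y7.0
G1 X0.0 Y0.0
; layer 2
G0 Z7.4
G0 X0.0 Y0.0
G1 X11.0 Y0.0
G1 X11.0 Y7.0
G1 X0.0 Y7.0
G1 X0.0 Y0.0
; layer 3
G0 Z11.1
G0 X0.0 Y0.0
G1 X11.0 Y0.0
G1 X11.0 Y7.0
G1 X0.0 Y7.0
G1 X0.0 Y0.0
; layer 4
G0 Z14.9
G0 X0.0 Y0.0
G1 X11.0 Y0.0
G1 X11.0 Y7.0
G1 X0.0 Y7.0
G1 X0.0 Y0.0
; layer 5
G0 Z18.6
G0 X0.0 Y0.0
G1 X11.0 Y0.0
G1 X11.0 Y7.0
G1 X0.0 Y7.0
G1 X0.0 Y0.0
; layer 6
G0 Z22.3
G0 X0.0 Y0.0
G1 X11.0 Y0.0
G1 X11.0 Y7.0
G1 X0.0 Y7.0
G1 X0.0 Y0.0
; layer 7
G0 Z26.0
G0 X0.0 Y0.0
G1 X11.0 Y0.0
G1 X11.0 Y7.0
G1 X0.0 Y7.0
G1 X0.0 Y0.0
M2 ; end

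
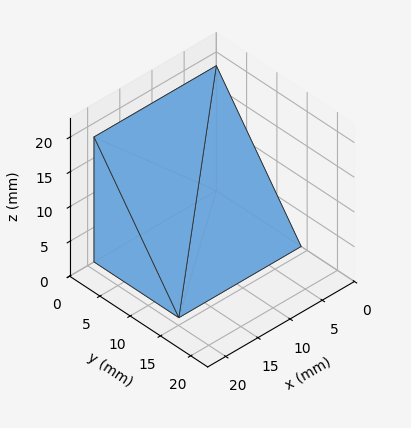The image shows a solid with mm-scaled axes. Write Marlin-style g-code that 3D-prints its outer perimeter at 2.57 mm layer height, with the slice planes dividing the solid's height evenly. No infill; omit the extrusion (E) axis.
Reading the render: the shape is a wedge (ramp): 19 × 14 mm base, rising to 18 mm along the y=0 edge and sloping linearly to z=0 at y=14 (dimensions read to the nearest mm from the axis ticks). For the g-code, the solid's height is divided into equal slices at the stated Δz and each level perimeter traced with G1 moves after a G0 lift.

; perimeter-only toolpath
G21 ; units = mm
G90 ; absolute positioning
G28 ; home
; layer 1
G0 Z2.57
G0 X0.00 Y0.00
G1 X19.00 Y0.00
G1 X19.00 Y12.00
G1 X0.00 Y12.00
G1 X0.00 Y0.00
; layer 2
G0 Z5.14
G0 X0.00 Y0.00
G1 X19.00 Y0.00
G1 X19.00 Y10.00
G1 X0.00 Y10.00
G1 X0.00 Y0.00
; layer 3
G0 Z7.71
G0 X0.00 Y0.00
G1 X19.00 Y0.00
G1 X19.00 Y8.00
G1 X0.00 Y8.00
G1 X0.00 Y0.00
; layer 4
G0 Z10.29
G0 X0.00 Y0.00
G1 X19.00 Y0.00
G1 X19.00 Y6.00
G1 X0.00 Y6.00
G1 X0.00 Y0.00
; layer 5
G0 Z12.86
G0 X0.00 Y0.00
G1 X19.00 Y0.00
G1 X19.00 Y4.00
G1 X0.00 Y4.00
G1 X0.00 Y0.00
; layer 6
G0 Z15.43
G0 X0.00 Y0.00
G1 X19.00 Y0.00
G1 X19.00 Y2.00
G1 X0.00 Y2.00
G1 X0.00 Y0.00
M2 ; end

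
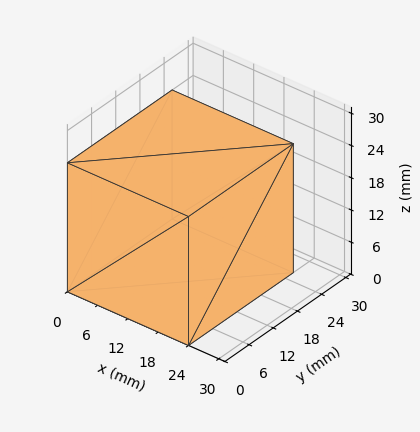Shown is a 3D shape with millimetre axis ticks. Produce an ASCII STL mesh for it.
Reading the render: the shape is a rectangular box, roughly 24 × 26 mm footprint and 24 mm tall (dimensions read to the nearest mm from the axis ticks). For the STL, each face is triangulated and given an outward normal.

solid part
  facet normal 0.0000 0.0000 -1.0000
    outer loop
      vertex 24.000 26.000 0.000
      vertex 24.000 0.000 0.000
      vertex 0.000 0.000 0.000
    endloop
  endfacet
  facet normal 0.0000 0.0000 -1.0000
    outer loop
      vertex 0.000 26.000 0.000
      vertex 24.000 26.000 0.000
      vertex 0.000 0.000 0.000
    endloop
  endfacet
  facet normal 0.0000 0.0000 1.0000
    outer loop
      vertex 0.000 0.000 24.000
      vertex 24.000 0.000 24.000
      vertex 24.000 26.000 24.000
    endloop
  endfacet
  facet normal 0.0000 0.0000 1.0000
    outer loop
      vertex 0.000 0.000 24.000
      vertex 24.000 26.000 24.000
      vertex 0.000 26.000 24.000
    endloop
  endfacet
  facet normal 0.0000 -1.0000 0.0000
    outer loop
      vertex 0.000 0.000 0.000
      vertex 24.000 0.000 0.000
      vertex 24.000 0.000 24.000
    endloop
  endfacet
  facet normal 0.0000 -1.0000 0.0000
    outer loop
      vertex 0.000 0.000 0.000
      vertex 24.000 0.000 24.000
      vertex 0.000 0.000 24.000
    endloop
  endfacet
  facet normal 0.0000 1.0000 0.0000
    outer loop
      vertex 24.000 26.000 24.000
      vertex 24.000 26.000 0.000
      vertex 0.000 26.000 0.000
    endloop
  endfacet
  facet normal 0.0000 1.0000 0.0000
    outer loop
      vertex 0.000 26.000 24.000
      vertex 24.000 26.000 24.000
      vertex 0.000 26.000 0.000
    endloop
  endfacet
  facet normal -1.0000 0.0000 0.0000
    outer loop
      vertex 0.000 26.000 24.000
      vertex 0.000 26.000 0.000
      vertex 0.000 0.000 0.000
    endloop
  endfacet
  facet normal -1.0000 0.0000 0.0000
    outer loop
      vertex 0.000 0.000 24.000
      vertex 0.000 26.000 24.000
      vertex 0.000 0.000 0.000
    endloop
  endfacet
  facet normal 1.0000 0.0000 0.0000
    outer loop
      vertex 24.000 0.000 0.000
      vertex 24.000 26.000 0.000
      vertex 24.000 26.000 24.000
    endloop
  endfacet
  facet normal 1.0000 0.0000 0.0000
    outer loop
      vertex 24.000 0.000 0.000
      vertex 24.000 26.000 24.000
      vertex 24.000 0.000 24.000
    endloop
  endfacet
endsolid part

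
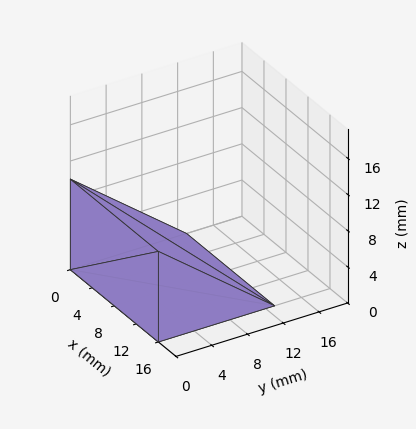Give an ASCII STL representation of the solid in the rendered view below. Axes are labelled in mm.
Reading the render: the shape is a wedge (ramp): 16 × 13 mm base, rising to 10 mm along the y=0 edge and sloping linearly to z=0 at y=13 (dimensions read to the nearest mm from the axis ticks). For the STL, each face is triangulated and given an outward normal.

solid part
  facet normal 0.0000 0.0000 -1.0000
    outer loop
      vertex 16.00 13.00 0.00
      vertex 16.00 0.00 0.00
      vertex 0.00 0.00 0.00
    endloop
  endfacet
  facet normal 0.0000 0.0000 -1.0000
    outer loop
      vertex 0.00 13.00 0.00
      vertex 16.00 13.00 0.00
      vertex 0.00 0.00 0.00
    endloop
  endfacet
  facet normal 0.0000 -1.0000 0.0000
    outer loop
      vertex 0.00 0.00 0.00
      vertex 16.00 0.00 0.00
      vertex 16.00 0.00 10.00
    endloop
  endfacet
  facet normal 0.0000 -1.0000 0.0000
    outer loop
      vertex 0.00 0.00 0.00
      vertex 16.00 0.00 10.00
      vertex 0.00 0.00 10.00
    endloop
  endfacet
  facet normal 0.0000 0.6097 0.7926
    outer loop
      vertex 0.00 0.00 10.00
      vertex 16.00 0.00 10.00
      vertex 16.00 13.00 0.00
    endloop
  endfacet
  facet normal 0.0000 0.6097 0.7926
    outer loop
      vertex 0.00 0.00 10.00
      vertex 16.00 13.00 0.00
      vertex 0.00 13.00 0.00
    endloop
  endfacet
  facet normal -1.0000 0.0000 0.0000
    outer loop
      vertex 0.00 0.00 10.00
      vertex 0.00 13.00 0.00
      vertex 0.00 0.00 0.00
    endloop
  endfacet
  facet normal 1.0000 0.0000 0.0000
    outer loop
      vertex 16.00 0.00 0.00
      vertex 16.00 13.00 0.00
      vertex 16.00 0.00 10.00
    endloop
  endfacet
endsolid part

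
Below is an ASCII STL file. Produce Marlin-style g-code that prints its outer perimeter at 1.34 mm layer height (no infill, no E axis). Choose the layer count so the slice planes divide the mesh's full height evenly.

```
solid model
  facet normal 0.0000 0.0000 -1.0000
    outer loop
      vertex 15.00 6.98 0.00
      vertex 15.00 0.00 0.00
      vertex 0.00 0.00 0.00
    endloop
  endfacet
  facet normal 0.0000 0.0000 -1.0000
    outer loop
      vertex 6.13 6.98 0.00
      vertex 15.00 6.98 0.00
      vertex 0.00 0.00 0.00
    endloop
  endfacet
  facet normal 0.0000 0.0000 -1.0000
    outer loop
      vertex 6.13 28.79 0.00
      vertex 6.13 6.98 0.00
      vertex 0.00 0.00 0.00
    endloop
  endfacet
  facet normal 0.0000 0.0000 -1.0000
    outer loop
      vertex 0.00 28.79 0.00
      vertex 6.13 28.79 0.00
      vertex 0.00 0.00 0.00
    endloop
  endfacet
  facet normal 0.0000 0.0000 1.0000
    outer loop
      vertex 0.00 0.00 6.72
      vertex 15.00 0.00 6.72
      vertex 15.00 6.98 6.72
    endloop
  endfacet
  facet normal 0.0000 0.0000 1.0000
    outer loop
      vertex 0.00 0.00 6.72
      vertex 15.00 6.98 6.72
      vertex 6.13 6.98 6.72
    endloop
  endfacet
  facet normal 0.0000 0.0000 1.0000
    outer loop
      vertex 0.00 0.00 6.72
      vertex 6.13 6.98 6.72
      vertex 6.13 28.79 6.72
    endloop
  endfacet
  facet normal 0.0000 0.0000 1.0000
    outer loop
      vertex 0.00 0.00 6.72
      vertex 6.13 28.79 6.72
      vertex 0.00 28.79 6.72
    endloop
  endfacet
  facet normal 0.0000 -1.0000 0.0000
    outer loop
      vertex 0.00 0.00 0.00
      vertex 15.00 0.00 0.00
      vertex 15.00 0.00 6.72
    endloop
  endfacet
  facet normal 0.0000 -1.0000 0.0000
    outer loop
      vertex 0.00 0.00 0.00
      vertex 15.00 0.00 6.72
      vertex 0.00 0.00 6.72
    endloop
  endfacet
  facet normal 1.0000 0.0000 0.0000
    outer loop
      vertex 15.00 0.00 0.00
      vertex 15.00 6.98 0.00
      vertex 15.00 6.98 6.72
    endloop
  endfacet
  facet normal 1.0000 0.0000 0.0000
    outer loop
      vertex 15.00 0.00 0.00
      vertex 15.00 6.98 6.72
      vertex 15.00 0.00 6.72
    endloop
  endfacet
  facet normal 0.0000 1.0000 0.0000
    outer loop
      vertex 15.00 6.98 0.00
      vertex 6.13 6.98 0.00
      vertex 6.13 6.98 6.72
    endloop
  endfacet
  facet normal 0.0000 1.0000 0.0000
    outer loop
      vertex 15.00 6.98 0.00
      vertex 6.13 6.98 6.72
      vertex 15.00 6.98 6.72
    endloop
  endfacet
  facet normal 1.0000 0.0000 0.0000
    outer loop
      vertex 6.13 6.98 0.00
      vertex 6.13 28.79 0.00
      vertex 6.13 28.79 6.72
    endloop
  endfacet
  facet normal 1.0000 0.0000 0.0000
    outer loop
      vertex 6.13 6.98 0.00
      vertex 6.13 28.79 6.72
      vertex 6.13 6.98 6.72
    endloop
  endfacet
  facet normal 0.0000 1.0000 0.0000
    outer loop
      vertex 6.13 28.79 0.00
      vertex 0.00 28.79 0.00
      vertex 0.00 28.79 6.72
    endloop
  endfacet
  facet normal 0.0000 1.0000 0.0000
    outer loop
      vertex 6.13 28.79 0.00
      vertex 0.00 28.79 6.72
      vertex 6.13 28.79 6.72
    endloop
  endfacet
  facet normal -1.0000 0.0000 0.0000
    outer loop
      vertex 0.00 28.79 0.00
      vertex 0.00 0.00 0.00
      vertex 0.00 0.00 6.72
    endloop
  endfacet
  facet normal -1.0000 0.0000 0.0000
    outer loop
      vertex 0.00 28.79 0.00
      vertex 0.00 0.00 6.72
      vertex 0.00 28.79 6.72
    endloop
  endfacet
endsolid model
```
; perimeter-only toolpath
G21 ; units = mm
G90 ; absolute positioning
G28 ; home
; layer 1
G0 Z1.34
G0 X0.00 Y0.00
G1 X15.00 Y0.00
G1 X15.00 Y6.98
G1 X6.13 Y6.98
G1 X6.13 Y28.79
G1 X0.00 Y28.79
G1 X0.00 Y0.00
; layer 2
G0 Z2.69
G0 X0.00 Y0.00
G1 X15.00 Y0.00
G1 X15.00 Y6.98
G1 X6.13 Y6.98
G1 X6.13 Y28.79
G1 X0.00 Y28.79
G1 X0.00 Y0.00
; layer 3
G0 Z4.03
G0 X0.00 Y0.00
G1 X15.00 Y0.00
G1 X15.00 Y6.98
G1 X6.13 Y6.98
G1 X6.13 Y28.79
G1 X0.00 Y28.79
G1 X0.00 Y0.00
; layer 4
G0 Z5.38
G0 X0.00 Y0.00
G1 X15.00 Y0.00
G1 X15.00 Y6.98
G1 X6.13 Y6.98
G1 X6.13 Y28.79
G1 X0.00 Y28.79
G1 X0.00 Y0.00
; layer 5
G0 Z6.72
G0 X0.00 Y0.00
G1 X15.00 Y0.00
G1 X15.00 Y6.98
G1 X6.13 Y6.98
G1 X6.13 Y28.79
G1 X0.00 Y28.79
G1 X0.00 Y0.00
M2 ; end

The solid is an L-shaped prism: outer 15 × 28.8 mm, arm thicknesses ≈ 6.98 mm (horizontal) and 6.13 mm (vertical), extruded 6.72 mm in z. Slicing at Δz = 1.34 mm — 5 equal slices spanning the solid's height, so layer i sits at z = i·h/5 — gives 5 non-empty perimeters. Each is a 6-segment closed polygon; G0 lifts to the layer z and rapids to the start vertex, then G1 traces the edges.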